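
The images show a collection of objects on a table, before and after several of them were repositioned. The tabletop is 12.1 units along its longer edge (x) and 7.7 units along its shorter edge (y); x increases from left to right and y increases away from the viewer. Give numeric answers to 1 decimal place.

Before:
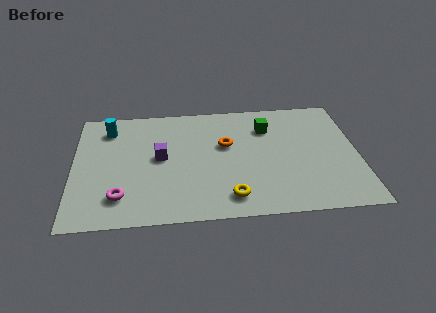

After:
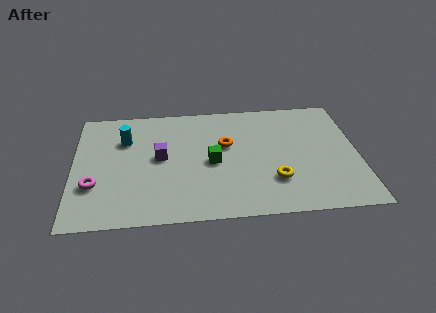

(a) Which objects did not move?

the purple cube and the orange torus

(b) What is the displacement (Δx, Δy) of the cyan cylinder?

(0.7, -0.8)

The cyan cylinder was at about (1.5, 6.2) and moved to about (2.2, 5.4).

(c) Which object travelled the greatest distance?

the green cube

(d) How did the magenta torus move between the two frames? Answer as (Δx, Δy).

(-1.1, 0.8)

The magenta torus started near (2.0, 1.7) and ended near (0.9, 2.5).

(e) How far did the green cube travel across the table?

3.2

From (8.3, 5.7) to (5.9, 3.6), the green cube covered √(2.4² + 2.1²) ≈ 3.2 units.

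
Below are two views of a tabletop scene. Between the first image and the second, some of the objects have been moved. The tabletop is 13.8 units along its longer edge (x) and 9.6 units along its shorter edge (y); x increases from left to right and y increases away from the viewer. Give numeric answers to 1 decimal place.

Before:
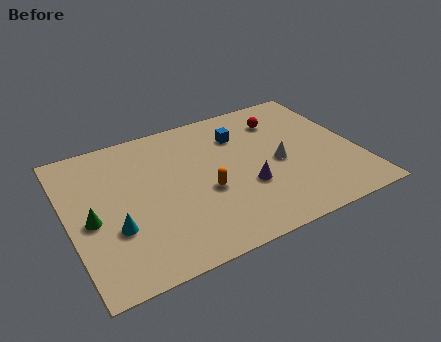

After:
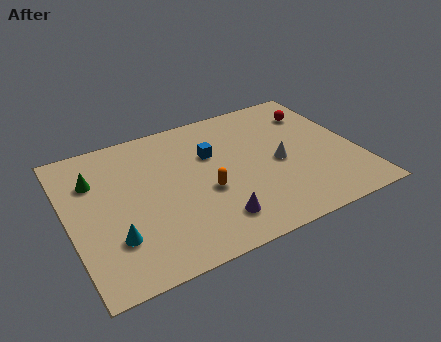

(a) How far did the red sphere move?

1.7

The red sphere was near (10.6, 7.4) before and (12.3, 7.3) after, so it travelled √(1.7² + 0.1²) ≈ 1.7 units.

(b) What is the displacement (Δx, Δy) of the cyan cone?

(-0.1, -0.6)

The cyan cone started near (2.0, 3.3) and ended near (1.9, 2.7).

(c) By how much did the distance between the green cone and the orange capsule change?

+0.4

The distance was about 5.4 in the first image and 5.8 in the second, so they moved 0.4 units further apart.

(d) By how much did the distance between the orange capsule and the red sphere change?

+1.3

They were about 5.5 units apart before and 6.8 after — 1.3 units further apart.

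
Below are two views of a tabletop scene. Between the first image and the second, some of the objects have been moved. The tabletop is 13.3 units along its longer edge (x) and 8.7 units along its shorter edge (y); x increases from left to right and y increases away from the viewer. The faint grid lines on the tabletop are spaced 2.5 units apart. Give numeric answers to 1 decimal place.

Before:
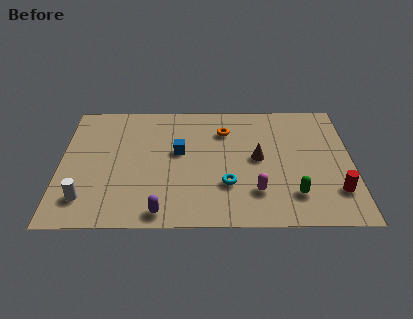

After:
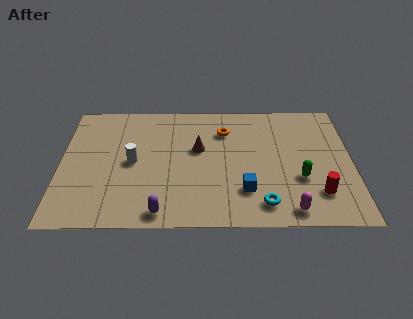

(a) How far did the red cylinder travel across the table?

0.8

The red cylinder was near (12.5, 2.2) before and (11.7, 2.1) after, so it travelled √(0.8² + 0.1²) ≈ 0.8 units.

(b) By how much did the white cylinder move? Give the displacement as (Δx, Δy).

(2.1, 2.5)

From the two frames, the white cylinder sits at roughly (1.2, 1.8) before and (3.3, 4.3) after.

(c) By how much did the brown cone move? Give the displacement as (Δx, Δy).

(-2.7, 0.7)

The brown cone was at about (9.0, 4.5) and moved to about (6.3, 5.2).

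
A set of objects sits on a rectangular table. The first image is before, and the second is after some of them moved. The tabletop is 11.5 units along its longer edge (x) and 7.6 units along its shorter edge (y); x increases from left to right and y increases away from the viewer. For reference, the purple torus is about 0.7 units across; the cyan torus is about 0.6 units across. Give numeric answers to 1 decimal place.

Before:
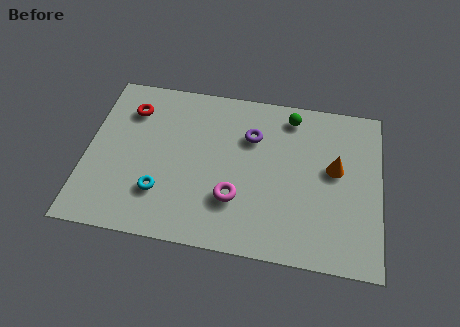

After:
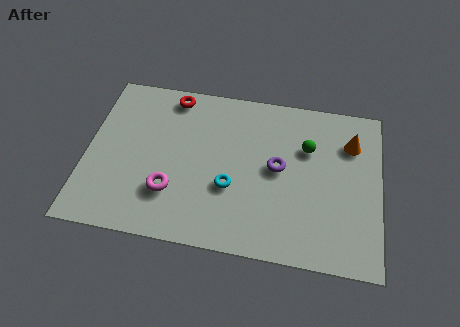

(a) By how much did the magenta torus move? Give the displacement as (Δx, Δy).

(-2.5, -0.1)

The magenta torus was at about (5.9, 2.3) and moved to about (3.4, 2.2).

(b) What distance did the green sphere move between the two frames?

1.6

From (7.9, 6.5) to (8.6, 5.1), the green sphere covered √(0.7² + 1.4²) ≈ 1.6 units.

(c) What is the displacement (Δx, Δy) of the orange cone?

(0.6, 1.3)

The orange cone started near (9.7, 4.3) and ended near (10.3, 5.6).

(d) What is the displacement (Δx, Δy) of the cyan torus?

(2.7, 0.7)

The cyan torus started near (3.0, 2.1) and ended near (5.7, 2.8).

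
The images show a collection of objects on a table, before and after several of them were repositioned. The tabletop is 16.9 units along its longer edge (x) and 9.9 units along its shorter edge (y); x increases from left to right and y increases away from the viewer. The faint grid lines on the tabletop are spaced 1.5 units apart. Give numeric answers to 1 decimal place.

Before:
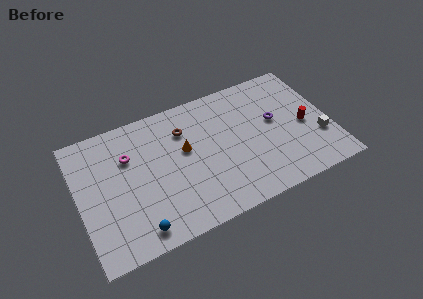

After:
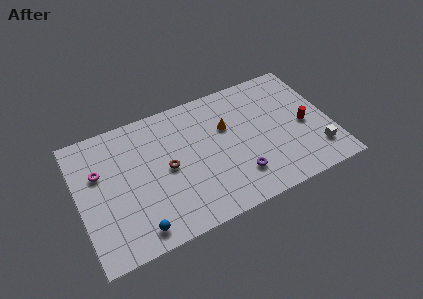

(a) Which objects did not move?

the red cylinder and the blue sphere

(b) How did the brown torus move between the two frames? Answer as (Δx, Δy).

(-1.4, -2.4)

The brown torus started near (7.3, 7.3) and ended near (5.9, 4.9).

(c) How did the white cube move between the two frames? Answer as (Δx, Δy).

(-0.3, -1.0)

From the two frames, the white cube sits at roughly (16.0, 3.2) before and (15.7, 2.2) after.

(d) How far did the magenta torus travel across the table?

2.0

From (3.5, 6.8) to (1.5, 6.4), the magenta torus covered √(2.0² + 0.4²) ≈ 2.0 units.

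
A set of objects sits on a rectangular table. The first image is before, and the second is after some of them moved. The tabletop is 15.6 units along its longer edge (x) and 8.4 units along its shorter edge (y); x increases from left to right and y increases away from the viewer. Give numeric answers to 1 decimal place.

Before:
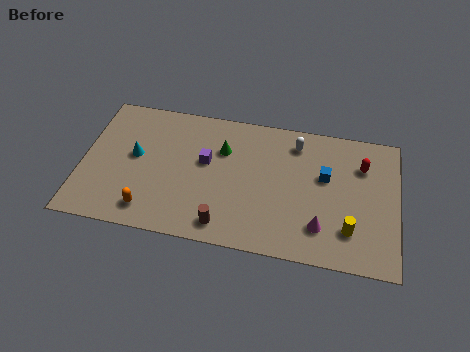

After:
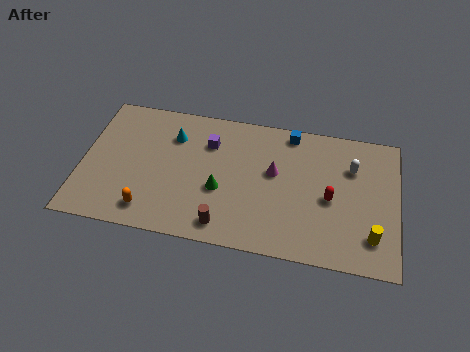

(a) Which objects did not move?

the orange capsule and the brown cylinder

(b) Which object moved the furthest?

the magenta cone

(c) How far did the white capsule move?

3.0

The white capsule was near (10.5, 6.9) before and (13.3, 5.9) after, so it travelled √(2.8² + 1.0²) ≈ 3.0 units.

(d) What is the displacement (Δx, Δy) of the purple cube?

(0.1, 1.2)

The purple cube was at about (6.1, 4.9) and moved to about (6.2, 6.1).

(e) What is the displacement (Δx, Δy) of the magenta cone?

(-2.4, 2.9)

From the two frames, the magenta cone sits at roughly (11.9, 2.0) before and (9.5, 4.9) after.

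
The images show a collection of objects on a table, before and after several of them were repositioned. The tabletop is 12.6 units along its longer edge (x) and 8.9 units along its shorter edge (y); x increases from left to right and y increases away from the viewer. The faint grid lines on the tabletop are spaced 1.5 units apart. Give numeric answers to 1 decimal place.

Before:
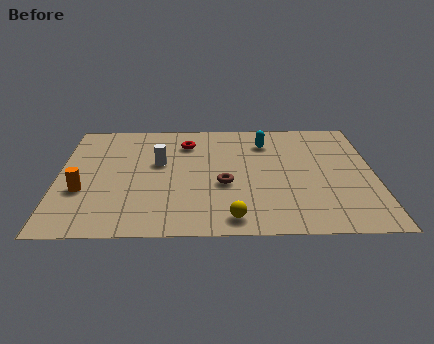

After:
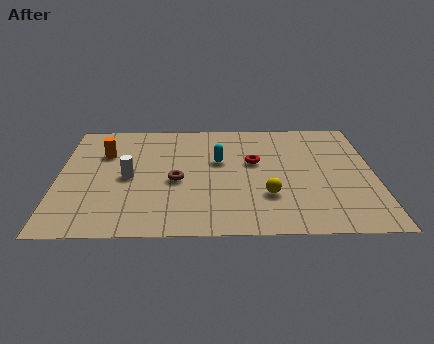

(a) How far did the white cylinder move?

1.6

The white cylinder was near (4.0, 5.3) before and (2.8, 4.2) after, so it travelled √(1.2² + 1.1²) ≈ 1.6 units.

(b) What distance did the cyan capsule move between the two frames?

2.4

The cyan capsule was near (8.3, 6.9) before and (6.4, 5.4) after, so it travelled √(1.9² + 1.5²) ≈ 2.4 units.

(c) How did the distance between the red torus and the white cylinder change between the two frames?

+3.2

Before: roughly 1.9 units apart; after: 5.1. That's 3.2 units further apart.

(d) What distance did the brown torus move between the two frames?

1.9

From (6.6, 3.6) to (4.7, 3.9), the brown torus covered √(1.9² + 0.3²) ≈ 1.9 units.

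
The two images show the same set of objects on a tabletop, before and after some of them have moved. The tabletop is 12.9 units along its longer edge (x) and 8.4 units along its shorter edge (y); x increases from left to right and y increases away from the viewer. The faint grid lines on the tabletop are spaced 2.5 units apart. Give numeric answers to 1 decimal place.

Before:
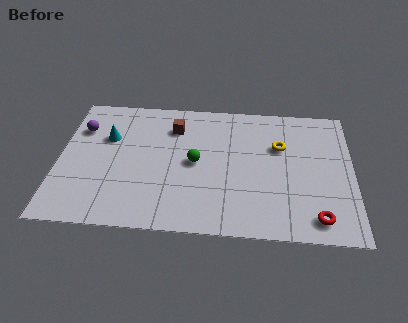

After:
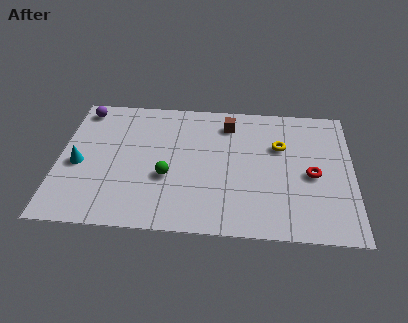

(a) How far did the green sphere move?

1.6

The green sphere moved from about (6.0, 4.2) to (4.8, 3.2), a distance of √(1.2² + 1.0²) ≈ 1.6.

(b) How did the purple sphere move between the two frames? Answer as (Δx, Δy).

(0.0, 1.3)

From the two frames, the purple sphere sits at roughly (0.9, 6.0) before and (0.9, 7.3) after.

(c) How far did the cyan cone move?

2.2

The cyan cone was near (2.1, 5.5) before and (0.9, 3.7) after, so it travelled √(1.2² + 1.8²) ≈ 2.2 units.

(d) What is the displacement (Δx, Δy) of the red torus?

(-0.2, 2.6)

The red torus started near (11.3, 1.2) and ended near (11.1, 3.8).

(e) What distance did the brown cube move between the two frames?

2.4

The brown cube was near (5.0, 6.4) before and (7.4, 6.8) after, so it travelled √(2.4² + 0.4²) ≈ 2.4 units.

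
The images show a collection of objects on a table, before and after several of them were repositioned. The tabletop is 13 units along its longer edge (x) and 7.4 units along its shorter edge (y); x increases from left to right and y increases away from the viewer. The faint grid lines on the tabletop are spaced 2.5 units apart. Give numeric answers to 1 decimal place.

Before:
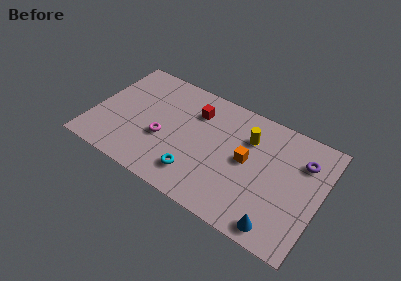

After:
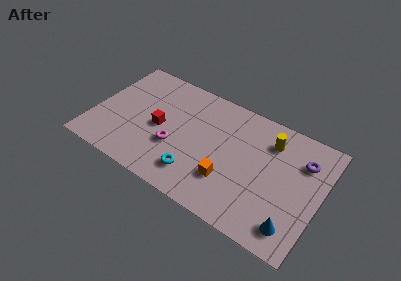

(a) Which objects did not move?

the purple torus and the cyan torus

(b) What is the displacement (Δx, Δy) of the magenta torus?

(0.7, -0.2)

The magenta torus was at about (4.1, 2.9) and moved to about (4.8, 2.7).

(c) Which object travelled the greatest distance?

the red cube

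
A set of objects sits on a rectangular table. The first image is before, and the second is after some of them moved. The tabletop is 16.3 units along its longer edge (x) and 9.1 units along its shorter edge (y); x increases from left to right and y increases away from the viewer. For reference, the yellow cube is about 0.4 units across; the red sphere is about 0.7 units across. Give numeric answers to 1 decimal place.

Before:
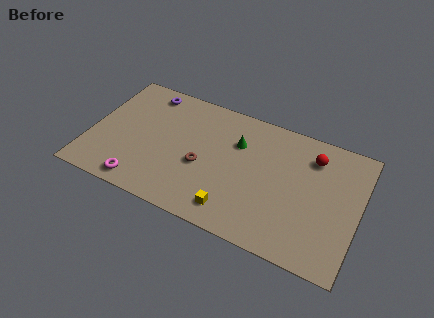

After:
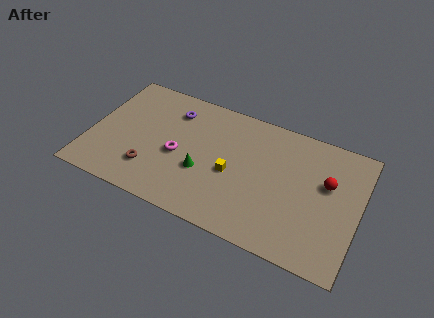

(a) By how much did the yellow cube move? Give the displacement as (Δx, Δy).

(-0.4, 2.5)

The yellow cube started near (9.1, 1.5) and ended near (8.7, 4.0).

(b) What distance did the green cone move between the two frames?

3.4

The green cone moved from about (8.8, 6.3) to (7.0, 3.4), a distance of √(1.8² + 2.9²) ≈ 3.4.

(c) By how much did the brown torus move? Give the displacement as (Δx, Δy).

(-3.0, -1.5)

From the two frames, the brown torus sits at roughly (6.9, 3.8) before and (3.9, 2.3) after.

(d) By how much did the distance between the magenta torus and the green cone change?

-5.7

Before: roughly 7.4 units apart; after: 1.7. That's 5.7 units closer together.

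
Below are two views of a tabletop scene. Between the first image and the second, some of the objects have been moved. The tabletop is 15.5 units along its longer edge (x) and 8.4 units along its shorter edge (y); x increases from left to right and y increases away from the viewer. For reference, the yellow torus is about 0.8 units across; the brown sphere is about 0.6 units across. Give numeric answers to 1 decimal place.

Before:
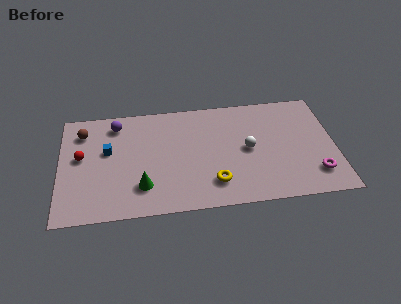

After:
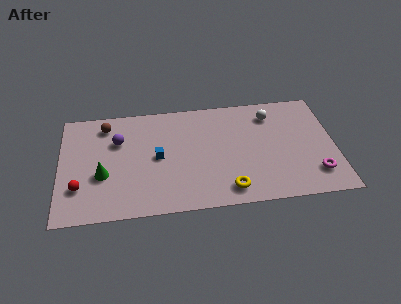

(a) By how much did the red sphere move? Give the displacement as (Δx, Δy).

(-0.1, -2.3)

From the two frames, the red sphere sits at roughly (1.2, 4.7) before and (1.1, 2.4) after.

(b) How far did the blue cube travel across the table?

2.9

The blue cube moved from about (2.7, 5.0) to (5.5, 4.2), a distance of √(2.8² + 0.8²) ≈ 2.9.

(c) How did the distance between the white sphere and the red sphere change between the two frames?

+2.3

Before: roughly 9.4 units apart; after: 11.7. That's 2.3 units further apart.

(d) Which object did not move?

the magenta torus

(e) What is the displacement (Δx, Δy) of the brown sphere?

(1.3, 0.4)

The brown sphere was at about (1.3, 6.6) and moved to about (2.6, 7.0).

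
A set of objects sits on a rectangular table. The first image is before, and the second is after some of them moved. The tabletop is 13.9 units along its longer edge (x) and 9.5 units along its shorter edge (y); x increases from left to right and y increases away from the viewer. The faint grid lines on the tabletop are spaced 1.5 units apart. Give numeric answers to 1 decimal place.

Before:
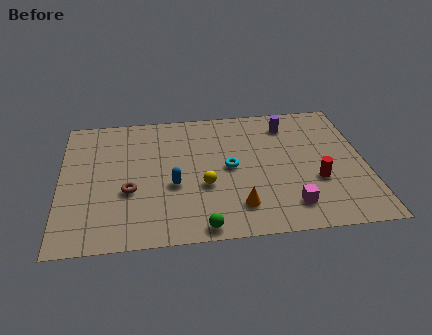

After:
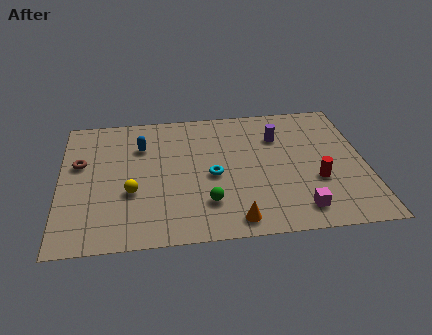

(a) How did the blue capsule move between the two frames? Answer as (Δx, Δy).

(-1.4, 3.0)

The blue capsule was at about (5.1, 3.8) and moved to about (3.7, 6.8).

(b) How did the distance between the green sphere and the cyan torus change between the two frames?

-2.3

The distance was about 4.2 in the first image and 1.9 in the second, so they moved 2.3 units closer together.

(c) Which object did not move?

the red cylinder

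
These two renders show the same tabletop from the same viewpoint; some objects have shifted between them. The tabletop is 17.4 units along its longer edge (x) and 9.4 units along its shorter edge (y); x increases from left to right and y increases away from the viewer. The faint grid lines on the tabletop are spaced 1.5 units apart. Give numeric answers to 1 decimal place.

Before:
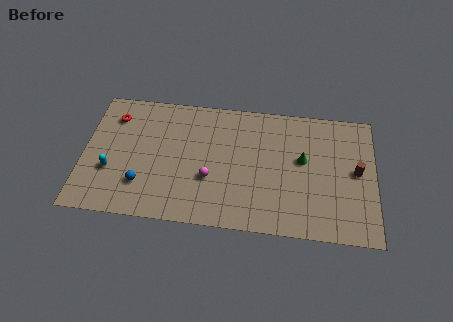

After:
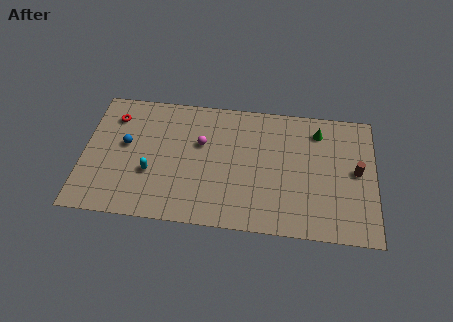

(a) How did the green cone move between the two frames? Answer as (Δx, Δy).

(0.9, 2.2)

The green cone started near (13.1, 5.4) and ended near (14.0, 7.6).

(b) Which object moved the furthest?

the blue sphere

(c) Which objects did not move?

the red torus and the brown cylinder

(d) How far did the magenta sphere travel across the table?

2.6

The magenta sphere was near (7.6, 3.4) before and (7.0, 5.9) after, so it travelled √(0.6² + 2.5²) ≈ 2.6 units.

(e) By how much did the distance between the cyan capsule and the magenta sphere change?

-2.1

Before: roughly 5.9 units apart; after: 3.8. That's 2.1 units closer together.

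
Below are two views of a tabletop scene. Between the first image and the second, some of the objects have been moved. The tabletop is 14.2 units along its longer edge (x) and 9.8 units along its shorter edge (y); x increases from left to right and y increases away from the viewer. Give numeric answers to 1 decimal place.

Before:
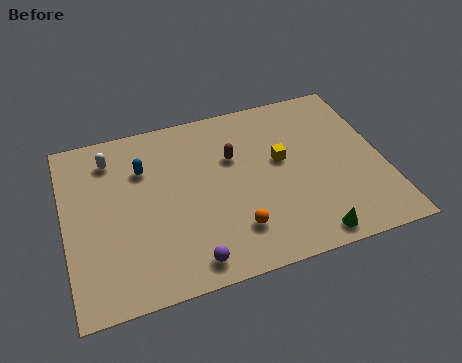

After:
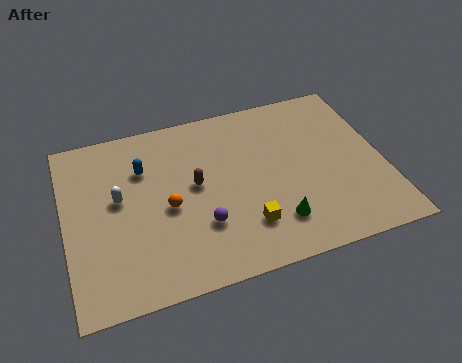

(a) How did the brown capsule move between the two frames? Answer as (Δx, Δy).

(-1.8, -1.1)

The brown capsule started near (7.6, 6.4) and ended near (5.8, 5.3).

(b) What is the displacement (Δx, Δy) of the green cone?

(-1.4, 1.2)

The green cone was at about (10.5, 1.0) and moved to about (9.1, 2.2).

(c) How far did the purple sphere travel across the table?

1.9

From (5.2, 1.2) to (5.9, 3.0), the purple sphere covered √(0.7² + 1.8²) ≈ 1.9 units.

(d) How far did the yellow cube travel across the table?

3.7

From (9.7, 5.6) to (7.8, 2.4), the yellow cube covered √(1.9² + 3.2²) ≈ 3.7 units.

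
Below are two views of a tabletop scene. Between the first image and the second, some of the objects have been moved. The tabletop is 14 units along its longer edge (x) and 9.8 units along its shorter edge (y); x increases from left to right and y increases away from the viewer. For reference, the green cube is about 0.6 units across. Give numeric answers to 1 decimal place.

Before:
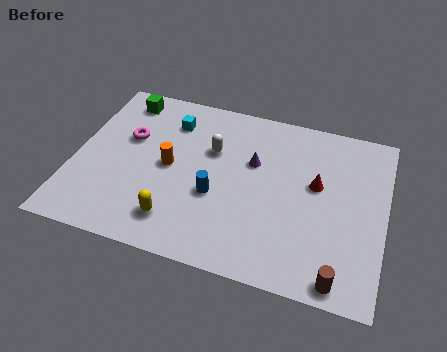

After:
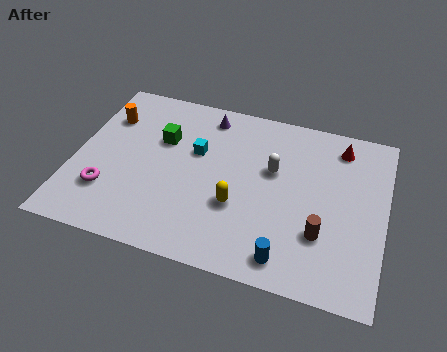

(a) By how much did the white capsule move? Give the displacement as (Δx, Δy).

(2.8, -0.4)

The white capsule was at about (6.1, 6.4) and moved to about (8.9, 6.0).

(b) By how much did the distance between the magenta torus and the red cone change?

+2.9

Before: roughly 8.6 units apart; after: 11.5. That's 2.9 units further apart.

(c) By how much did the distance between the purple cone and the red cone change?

+3.2

Before: roughly 2.9 units apart; after: 6.1. That's 3.2 units further apart.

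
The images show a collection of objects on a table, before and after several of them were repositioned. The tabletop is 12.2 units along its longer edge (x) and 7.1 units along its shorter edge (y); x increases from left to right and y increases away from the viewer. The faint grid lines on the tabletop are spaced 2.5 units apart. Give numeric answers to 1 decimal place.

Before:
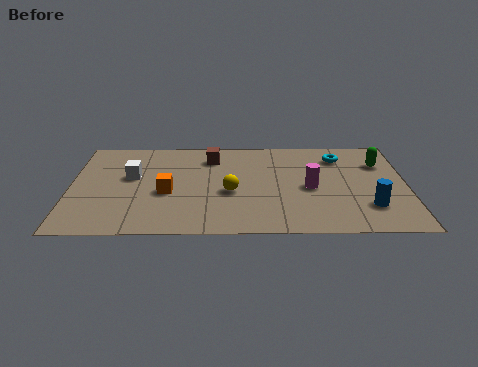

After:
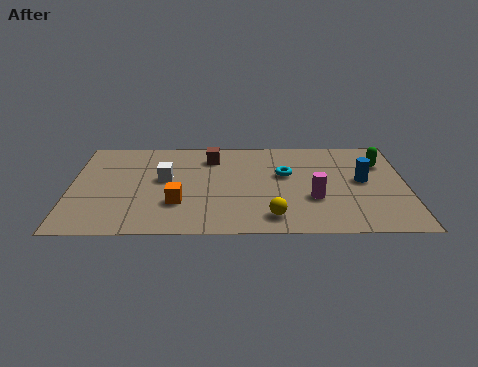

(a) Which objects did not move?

the brown cube and the green capsule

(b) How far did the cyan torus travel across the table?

2.4

From (9.8, 5.6) to (7.8, 4.3), the cyan torus covered √(2.0² + 1.3²) ≈ 2.4 units.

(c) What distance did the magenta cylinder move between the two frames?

0.8

The magenta cylinder moved from about (8.7, 3.3) to (8.8, 2.5), a distance of √(0.1² + 0.8²) ≈ 0.8.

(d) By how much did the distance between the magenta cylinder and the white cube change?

-1.0

The distance was about 6.6 in the first image and 5.6 in the second, so they moved 1.0 units closer together.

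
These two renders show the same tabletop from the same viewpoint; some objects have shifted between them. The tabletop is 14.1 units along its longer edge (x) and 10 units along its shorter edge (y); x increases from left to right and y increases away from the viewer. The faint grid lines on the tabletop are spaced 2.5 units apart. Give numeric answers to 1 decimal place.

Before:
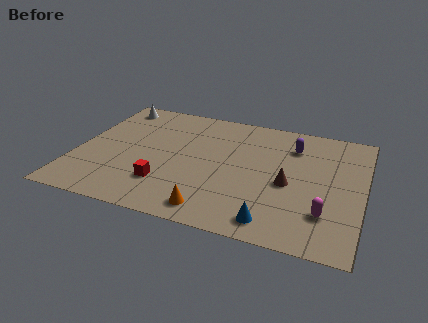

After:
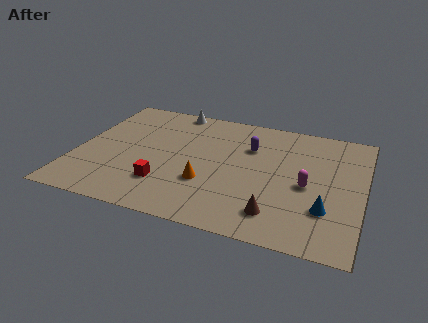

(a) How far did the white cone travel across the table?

3.0

The white cone was near (1.3, 8.7) before and (4.3, 9.2) after, so it travelled √(3.0² + 0.5²) ≈ 3.0 units.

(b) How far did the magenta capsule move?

2.1

The magenta capsule was near (12.4, 2.6) before and (11.4, 4.5) after, so it travelled √(1.0² + 1.9²) ≈ 2.1 units.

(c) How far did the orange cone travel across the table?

2.1

The orange cone was near (7.1, 1.3) before and (6.6, 3.3) after, so it travelled √(0.5² + 2.0²) ≈ 2.1 units.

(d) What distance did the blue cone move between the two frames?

2.9

The blue cone was near (10.0, 1.3) before and (12.4, 2.9) after, so it travelled √(2.4² + 1.6²) ≈ 2.9 units.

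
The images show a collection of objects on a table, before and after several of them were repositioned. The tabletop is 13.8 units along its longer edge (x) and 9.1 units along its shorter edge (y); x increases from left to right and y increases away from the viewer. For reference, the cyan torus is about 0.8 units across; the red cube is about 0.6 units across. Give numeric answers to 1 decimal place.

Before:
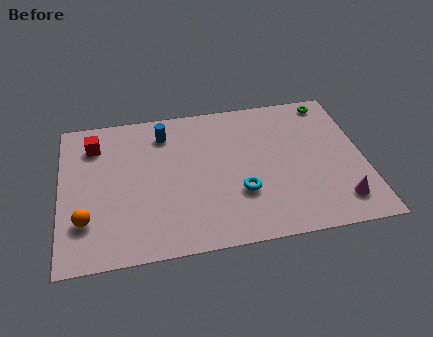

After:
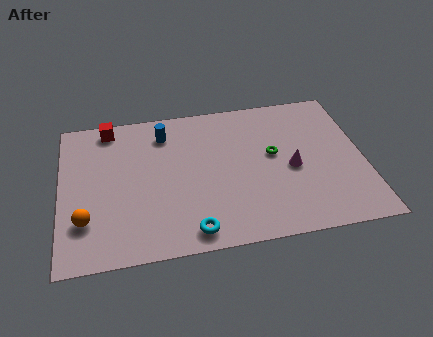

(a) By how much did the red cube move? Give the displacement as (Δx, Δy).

(0.7, 1.0)

The red cube was at about (1.6, 7.1) and moved to about (2.3, 8.1).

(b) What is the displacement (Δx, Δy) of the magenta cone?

(-2.0, 2.4)

The magenta cone started near (12.5, 1.7) and ended near (10.5, 4.1).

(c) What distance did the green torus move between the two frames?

4.1

The green torus moved from about (12.5, 8.1) to (9.7, 5.1), a distance of √(2.8² + 3.0²) ≈ 4.1.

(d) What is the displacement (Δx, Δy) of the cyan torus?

(-2.3, -1.9)

From the two frames, the cyan torus sits at roughly (8.1, 3.0) before and (5.8, 1.1) after.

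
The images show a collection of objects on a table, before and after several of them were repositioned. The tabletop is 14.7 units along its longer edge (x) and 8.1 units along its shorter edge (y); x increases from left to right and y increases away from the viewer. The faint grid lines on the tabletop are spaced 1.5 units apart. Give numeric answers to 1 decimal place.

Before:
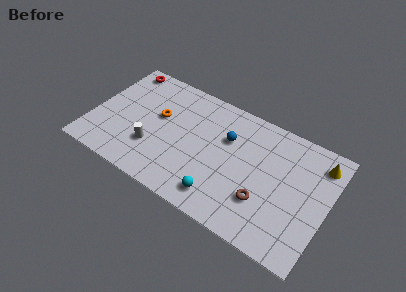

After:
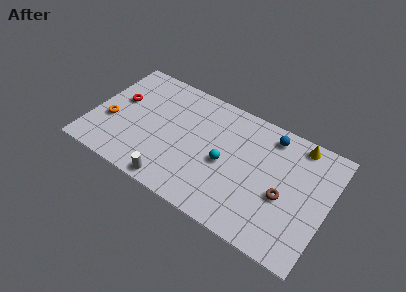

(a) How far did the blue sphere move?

2.9

From (8.3, 5.4) to (10.8, 6.9), the blue sphere covered √(2.5² + 1.5²) ≈ 2.9 units.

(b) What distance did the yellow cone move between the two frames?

1.5

The yellow cone moved from about (13.9, 6.6) to (12.5, 7.2), a distance of √(1.4² + 0.6²) ≈ 1.5.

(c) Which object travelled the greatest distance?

the orange torus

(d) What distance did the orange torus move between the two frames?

3.3

The orange torus moved from about (4.0, 4.8) to (1.2, 3.1), a distance of √(2.8² + 1.7²) ≈ 3.3.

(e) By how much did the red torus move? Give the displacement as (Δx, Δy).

(0.3, -2.4)

From the two frames, the red torus sits at roughly (1.2, 7.2) before and (1.5, 4.8) after.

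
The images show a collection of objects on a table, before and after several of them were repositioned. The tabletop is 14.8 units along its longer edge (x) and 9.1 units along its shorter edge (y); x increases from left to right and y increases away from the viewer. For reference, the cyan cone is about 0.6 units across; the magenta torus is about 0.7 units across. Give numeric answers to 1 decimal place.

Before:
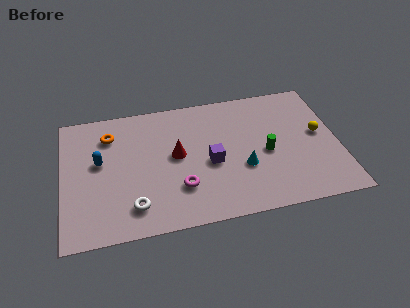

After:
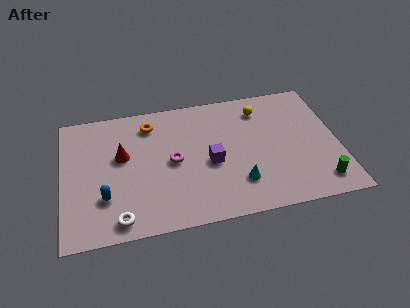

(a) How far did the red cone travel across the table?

2.9

The red cone moved from about (6.1, 4.9) to (3.2, 5.4), a distance of √(2.9² + 0.5²) ≈ 2.9.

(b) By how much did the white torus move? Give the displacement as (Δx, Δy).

(-0.8, -0.7)

The white torus was at about (3.7, 1.8) and moved to about (2.9, 1.1).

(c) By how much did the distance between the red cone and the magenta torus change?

+0.5

The distance was about 2.3 in the first image and 2.8 in the second, so they moved 0.5 units further apart.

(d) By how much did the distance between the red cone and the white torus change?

+0.4

They were about 3.9 units apart before and 4.3 after — 0.4 units further apart.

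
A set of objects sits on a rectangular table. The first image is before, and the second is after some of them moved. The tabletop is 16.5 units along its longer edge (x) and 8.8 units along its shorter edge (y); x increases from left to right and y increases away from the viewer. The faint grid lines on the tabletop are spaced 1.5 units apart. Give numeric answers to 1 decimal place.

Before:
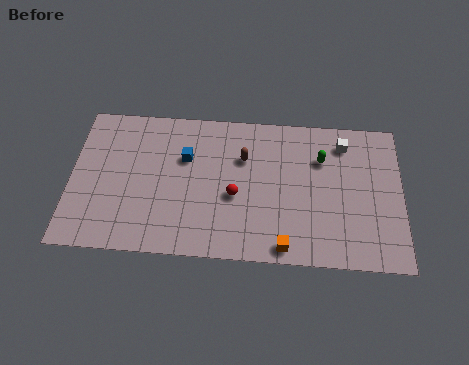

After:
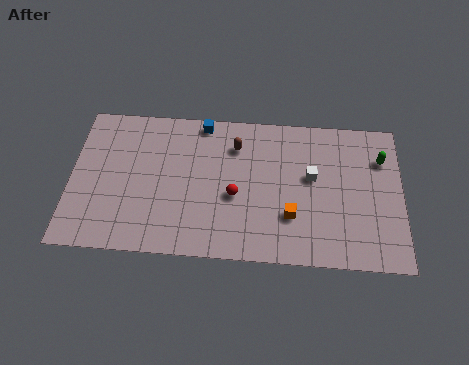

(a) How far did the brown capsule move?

0.8

The brown capsule was near (8.6, 6.0) before and (8.2, 6.7) after, so it travelled √(0.4² + 0.7²) ≈ 0.8 units.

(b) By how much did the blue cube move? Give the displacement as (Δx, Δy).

(0.8, 2.2)

The blue cube started near (5.7, 5.8) and ended near (6.5, 8.0).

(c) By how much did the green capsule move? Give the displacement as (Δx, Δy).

(3.0, 0.2)

The green capsule started near (12.5, 6.2) and ended near (15.5, 6.4).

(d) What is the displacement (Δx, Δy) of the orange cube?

(0.3, 1.8)

The orange cube was at about (10.7, 0.9) and moved to about (11.0, 2.7).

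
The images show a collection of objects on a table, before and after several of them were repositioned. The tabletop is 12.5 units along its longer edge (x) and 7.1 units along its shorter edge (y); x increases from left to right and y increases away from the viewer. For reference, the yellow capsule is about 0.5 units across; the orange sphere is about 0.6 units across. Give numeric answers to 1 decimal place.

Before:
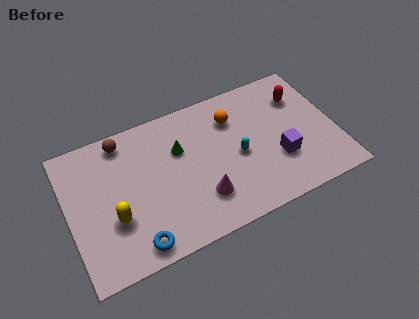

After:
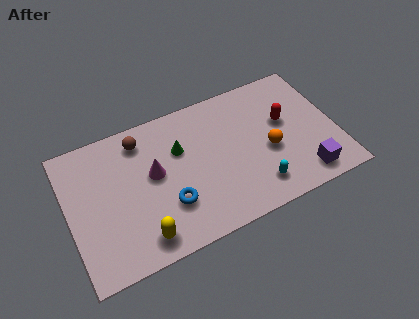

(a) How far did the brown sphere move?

0.9

The brown sphere was near (2.8, 6.2) before and (3.6, 5.9) after, so it travelled √(0.8² + 0.3²) ≈ 0.9 units.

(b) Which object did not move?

the green cone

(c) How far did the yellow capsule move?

1.8

The yellow capsule was near (2.0, 2.5) before and (3.1, 1.1) after, so it travelled √(1.1² + 1.4²) ≈ 1.8 units.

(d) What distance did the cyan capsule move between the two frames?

2.0

From (7.9, 3.3) to (8.5, 1.4), the cyan capsule covered √(0.6² + 1.9²) ≈ 2.0 units.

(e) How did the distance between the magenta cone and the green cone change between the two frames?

-1.4

The distance was about 2.9 in the first image and 1.5 in the second, so they moved 1.4 units closer together.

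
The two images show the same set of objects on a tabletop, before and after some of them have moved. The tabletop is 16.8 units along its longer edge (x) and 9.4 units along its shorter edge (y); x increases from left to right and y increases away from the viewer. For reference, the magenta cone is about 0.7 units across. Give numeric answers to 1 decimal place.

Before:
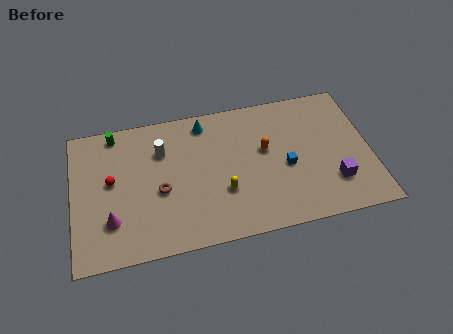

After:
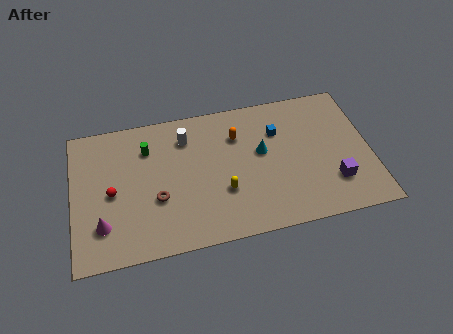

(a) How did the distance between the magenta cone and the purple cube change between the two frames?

+0.5

The distance was about 12.5 in the first image and 13.0 in the second, so they moved 0.5 units further apart.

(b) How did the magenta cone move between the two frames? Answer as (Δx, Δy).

(-0.5, -0.2)

From the two frames, the magenta cone sits at roughly (2.1, 2.6) before and (1.6, 2.4) after.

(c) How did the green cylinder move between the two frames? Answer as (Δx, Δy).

(1.8, -1.4)

From the two frames, the green cylinder sits at roughly (2.5, 8.4) before and (4.3, 7.0) after.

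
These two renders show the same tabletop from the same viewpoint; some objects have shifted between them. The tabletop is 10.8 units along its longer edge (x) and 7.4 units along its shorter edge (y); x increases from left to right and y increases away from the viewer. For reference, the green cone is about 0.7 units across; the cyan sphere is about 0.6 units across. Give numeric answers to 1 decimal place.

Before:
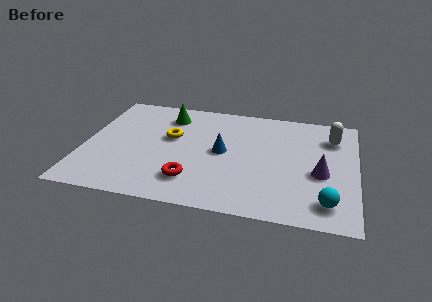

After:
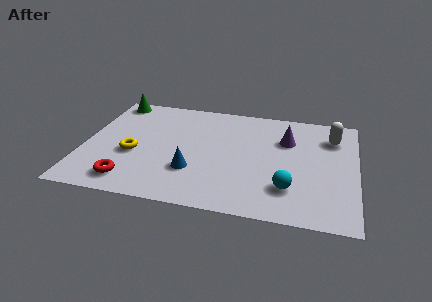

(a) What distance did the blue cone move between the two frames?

1.9

The blue cone was near (5.5, 3.8) before and (4.4, 2.3) after, so it travelled √(1.1² + 1.5²) ≈ 1.9 units.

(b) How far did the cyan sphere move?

1.6

The cyan sphere was near (9.7, 1.3) before and (8.2, 1.9) after, so it travelled √(1.5² + 0.6²) ≈ 1.6 units.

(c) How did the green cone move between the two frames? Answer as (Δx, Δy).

(-2.3, 0.7)

The green cone was at about (3.2, 5.9) and moved to about (0.9, 6.6).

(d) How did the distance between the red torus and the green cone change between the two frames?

+1.1

Before: roughly 4.4 units apart; after: 5.5. That's 1.1 units further apart.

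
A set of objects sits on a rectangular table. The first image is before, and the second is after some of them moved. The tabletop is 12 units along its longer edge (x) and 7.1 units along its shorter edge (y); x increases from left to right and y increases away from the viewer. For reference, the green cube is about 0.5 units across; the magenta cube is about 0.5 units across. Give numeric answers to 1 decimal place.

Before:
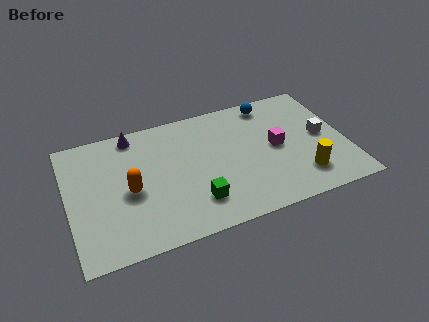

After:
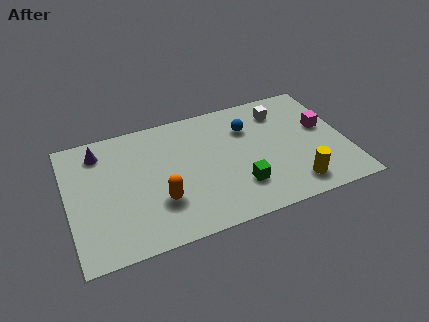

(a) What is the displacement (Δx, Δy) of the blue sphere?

(-1.1, -1.1)

The blue sphere was at about (9.0, 6.2) and moved to about (7.9, 5.1).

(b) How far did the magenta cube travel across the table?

2.2

The magenta cube moved from about (9.0, 3.6) to (11.1, 4.1), a distance of √(2.1² + 0.5²) ≈ 2.2.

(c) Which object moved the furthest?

the white cube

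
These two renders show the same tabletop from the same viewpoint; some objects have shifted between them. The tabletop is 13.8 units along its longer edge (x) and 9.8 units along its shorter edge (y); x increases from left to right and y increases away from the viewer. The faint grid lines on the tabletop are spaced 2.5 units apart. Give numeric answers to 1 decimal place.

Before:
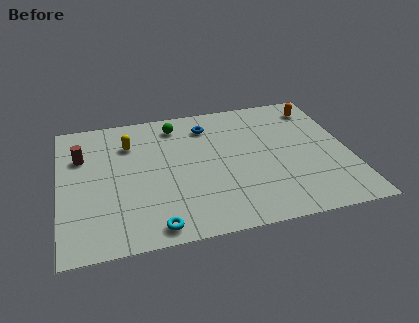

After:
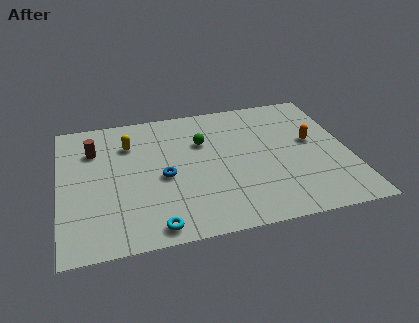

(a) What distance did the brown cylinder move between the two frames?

0.7

The brown cylinder moved from about (1.1, 6.7) to (1.7, 7.1), a distance of √(0.6² + 0.4²) ≈ 0.7.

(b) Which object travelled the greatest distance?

the blue torus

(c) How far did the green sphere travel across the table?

2.0

The green sphere was near (5.7, 8.2) before and (6.9, 6.6) after, so it travelled √(1.2² + 1.6²) ≈ 2.0 units.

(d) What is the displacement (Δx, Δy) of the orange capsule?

(-0.5, -2.6)

The orange capsule was at about (12.6, 8.1) and moved to about (12.1, 5.5).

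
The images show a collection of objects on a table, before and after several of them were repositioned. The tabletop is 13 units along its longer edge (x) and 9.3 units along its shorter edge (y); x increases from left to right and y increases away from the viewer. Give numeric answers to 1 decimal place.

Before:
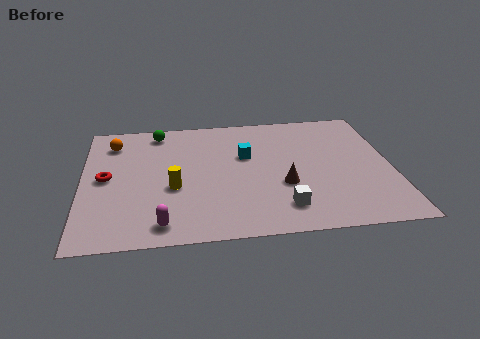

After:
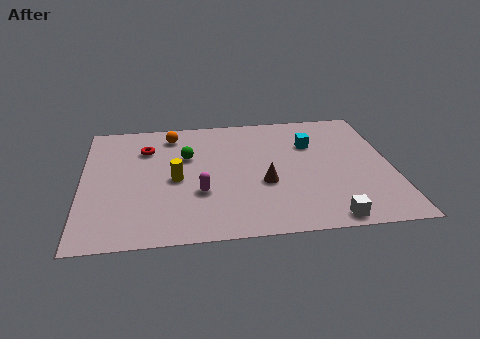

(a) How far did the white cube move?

2.1

The white cube moved from about (8.3, 1.8) to (10.1, 0.8), a distance of √(1.8² + 1.0²) ≈ 2.1.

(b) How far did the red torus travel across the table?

2.7

The red torus was near (1.0, 4.7) before and (2.7, 6.8) after, so it travelled √(1.7² + 2.1²) ≈ 2.7 units.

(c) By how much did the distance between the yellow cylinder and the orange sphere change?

-1.0

They were about 4.5 units apart before and 3.5 after — 1.0 units closer together.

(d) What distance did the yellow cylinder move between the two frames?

0.6

From (3.8, 3.7) to (3.9, 4.3), the yellow cylinder covered √(0.1² + 0.6²) ≈ 0.6 units.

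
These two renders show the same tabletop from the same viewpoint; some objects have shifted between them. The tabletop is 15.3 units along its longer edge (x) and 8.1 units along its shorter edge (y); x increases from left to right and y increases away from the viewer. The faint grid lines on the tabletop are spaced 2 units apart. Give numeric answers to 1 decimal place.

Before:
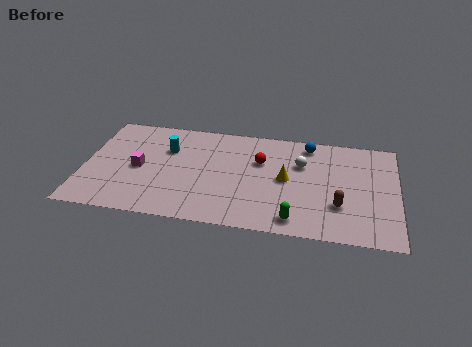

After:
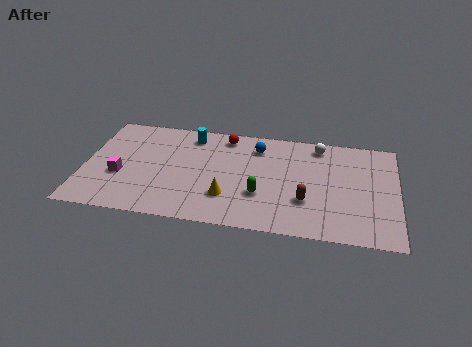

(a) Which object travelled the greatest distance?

the yellow cone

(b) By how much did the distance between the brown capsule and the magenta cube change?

-0.8

They were about 9.9 units apart before and 9.1 after — 0.8 units closer together.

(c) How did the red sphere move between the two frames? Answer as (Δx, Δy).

(-1.8, 1.7)

The red sphere was at about (8.6, 5.3) and moved to about (6.8, 7.0).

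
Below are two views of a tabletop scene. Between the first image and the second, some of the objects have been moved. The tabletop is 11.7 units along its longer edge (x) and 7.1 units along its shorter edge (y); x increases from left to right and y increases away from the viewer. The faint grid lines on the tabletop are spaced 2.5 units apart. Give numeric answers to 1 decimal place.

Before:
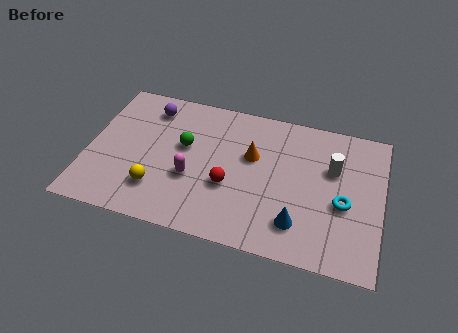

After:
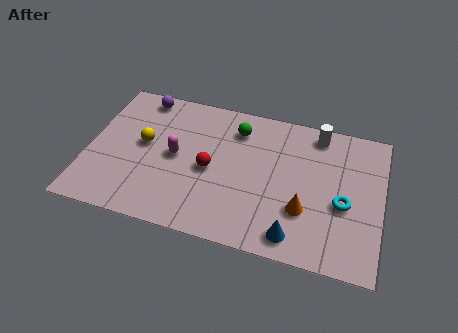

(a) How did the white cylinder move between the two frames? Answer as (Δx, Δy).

(-0.7, 1.6)

From the two frames, the white cylinder sits at roughly (9.7, 4.6) before and (9.0, 6.2) after.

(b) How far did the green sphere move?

2.4

The green sphere moved from about (3.8, 4.2) to (5.8, 5.6), a distance of √(2.0² + 1.4²) ≈ 2.4.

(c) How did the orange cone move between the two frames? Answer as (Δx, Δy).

(2.2, -2.1)

The orange cone was at about (6.5, 4.4) and moved to about (8.7, 2.3).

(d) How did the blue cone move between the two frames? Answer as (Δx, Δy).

(-0.1, -0.6)

The blue cone started near (8.5, 1.6) and ended near (8.4, 1.0).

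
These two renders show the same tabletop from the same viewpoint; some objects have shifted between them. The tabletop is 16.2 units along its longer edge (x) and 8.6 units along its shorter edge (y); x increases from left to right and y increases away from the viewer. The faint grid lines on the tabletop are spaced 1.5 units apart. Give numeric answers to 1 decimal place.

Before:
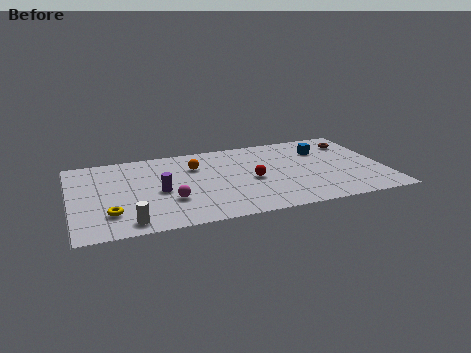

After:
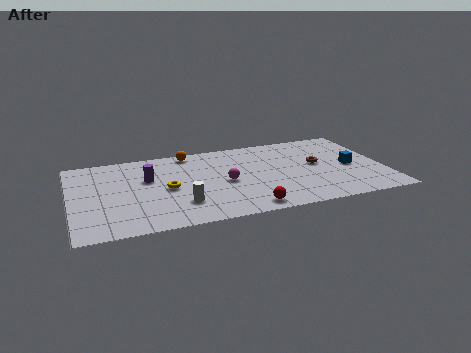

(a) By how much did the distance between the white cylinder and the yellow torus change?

+0.5

They were about 1.4 units apart before and 1.9 after — 0.5 units further apart.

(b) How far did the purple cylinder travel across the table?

1.6

The purple cylinder moved from about (4.5, 3.9) to (4.0, 5.4), a distance of √(0.5² + 1.5²) ≈ 1.6.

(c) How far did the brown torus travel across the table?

2.9

The brown torus moved from about (14.9, 6.7) to (12.8, 4.7), a distance of √(2.1² + 2.0²) ≈ 2.9.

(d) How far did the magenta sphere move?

3.1

The magenta sphere was near (5.0, 2.8) before and (7.9, 4.0) after, so it travelled √(2.9² + 1.2²) ≈ 3.1 units.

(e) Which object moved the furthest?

the yellow torus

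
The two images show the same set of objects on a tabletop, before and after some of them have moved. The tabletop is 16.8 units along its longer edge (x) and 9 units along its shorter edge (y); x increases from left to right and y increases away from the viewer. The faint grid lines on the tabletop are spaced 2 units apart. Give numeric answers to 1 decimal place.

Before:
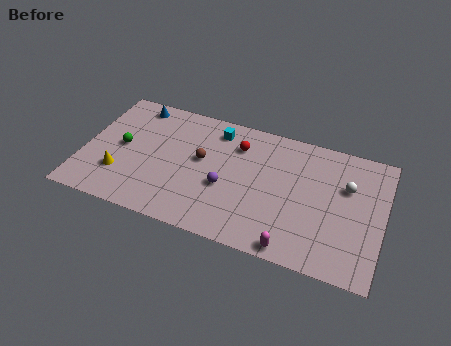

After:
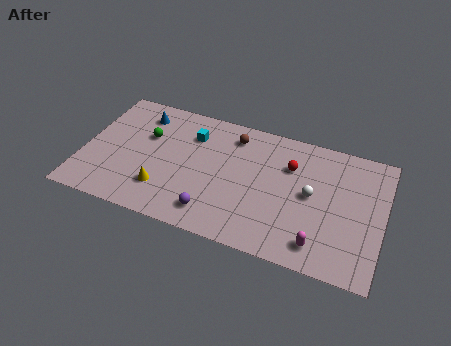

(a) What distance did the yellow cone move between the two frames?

2.5

From (2.2, 2.6) to (4.7, 2.3), the yellow cone covered √(2.5² + 0.3²) ≈ 2.5 units.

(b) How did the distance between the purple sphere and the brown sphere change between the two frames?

+3.7

Before: roughly 2.1 units apart; after: 5.8. That's 3.7 units further apart.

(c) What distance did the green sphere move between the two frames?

1.8

The green sphere moved from about (2.1, 4.6) to (3.4, 5.8), a distance of √(1.3² + 1.2²) ≈ 1.8.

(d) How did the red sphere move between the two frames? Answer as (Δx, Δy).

(3.0, -0.5)

The red sphere started near (8.5, 6.8) and ended near (11.5, 6.3).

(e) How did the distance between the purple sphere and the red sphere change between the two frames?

+2.9

The distance was about 3.2 in the first image and 6.1 in the second, so they moved 2.9 units further apart.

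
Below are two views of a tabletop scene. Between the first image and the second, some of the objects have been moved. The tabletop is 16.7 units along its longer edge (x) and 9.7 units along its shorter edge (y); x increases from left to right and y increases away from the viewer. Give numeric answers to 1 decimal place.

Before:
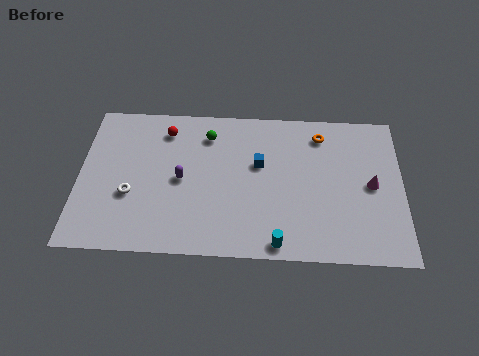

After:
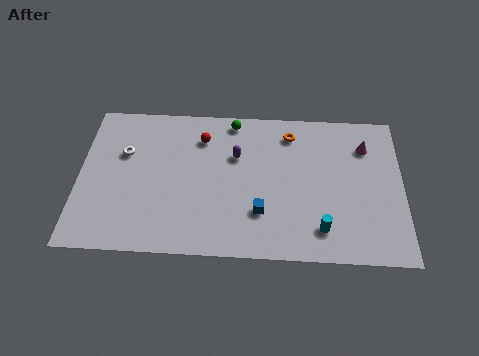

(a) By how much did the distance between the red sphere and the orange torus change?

-3.5

Before: roughly 8.1 units apart; after: 4.6. That's 3.5 units closer together.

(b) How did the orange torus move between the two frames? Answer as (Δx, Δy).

(-1.6, 0.0)

The orange torus started near (12.5, 8.0) and ended near (10.9, 8.0).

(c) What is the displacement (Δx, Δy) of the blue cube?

(0.1, -3.1)

The blue cube started near (9.3, 5.9) and ended near (9.4, 2.8).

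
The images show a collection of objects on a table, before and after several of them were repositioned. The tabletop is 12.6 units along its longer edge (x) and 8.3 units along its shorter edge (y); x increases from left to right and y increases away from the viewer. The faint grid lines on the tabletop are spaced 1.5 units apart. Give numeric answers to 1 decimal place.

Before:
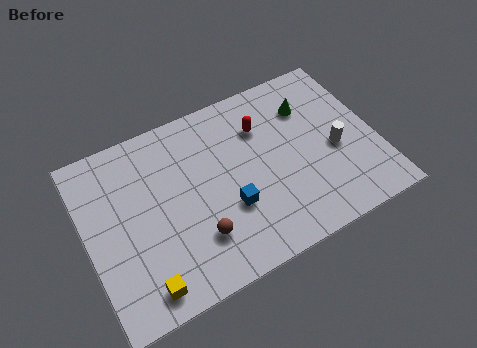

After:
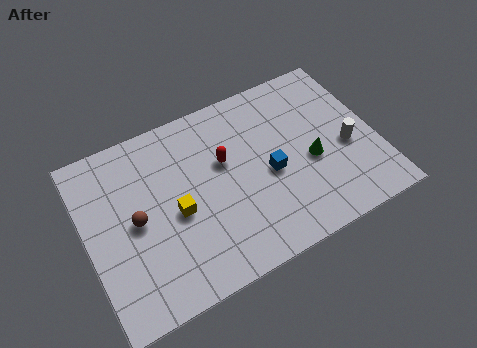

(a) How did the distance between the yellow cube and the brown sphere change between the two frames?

-1.0

The distance was about 2.7 in the first image and 1.7 in the second, so they moved 1.0 units closer together.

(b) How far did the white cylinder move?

0.5

From (10.8, 3.6) to (11.3, 3.5), the white cylinder covered √(0.5² + 0.1²) ≈ 0.5 units.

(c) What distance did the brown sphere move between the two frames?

3.1

The brown sphere moved from about (4.5, 2.2) to (2.1, 4.1), a distance of √(2.4² + 1.9²) ≈ 3.1.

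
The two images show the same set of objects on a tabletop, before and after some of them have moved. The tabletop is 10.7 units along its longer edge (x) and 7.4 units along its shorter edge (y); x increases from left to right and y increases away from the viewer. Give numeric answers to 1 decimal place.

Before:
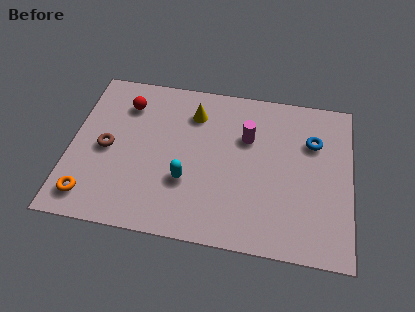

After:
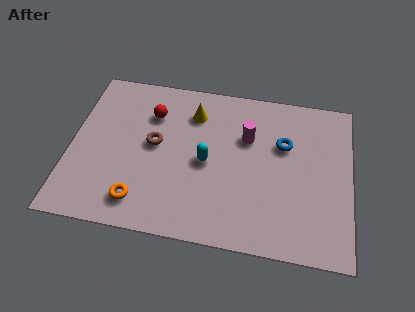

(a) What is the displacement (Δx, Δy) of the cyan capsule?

(0.7, 1.0)

The cyan capsule started near (4.5, 2.5) and ended near (5.2, 3.5).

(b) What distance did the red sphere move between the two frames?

1.0

The red sphere moved from about (2.0, 5.7) to (3.0, 5.4), a distance of √(1.0² + 0.3²) ≈ 1.0.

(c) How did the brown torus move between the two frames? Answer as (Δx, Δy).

(1.8, 0.5)

From the two frames, the brown torus sits at roughly (1.4, 3.5) before and (3.2, 4.0) after.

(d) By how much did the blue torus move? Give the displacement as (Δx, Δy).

(-1.1, -0.3)

The blue torus started near (9.2, 5.1) and ended near (8.1, 4.8).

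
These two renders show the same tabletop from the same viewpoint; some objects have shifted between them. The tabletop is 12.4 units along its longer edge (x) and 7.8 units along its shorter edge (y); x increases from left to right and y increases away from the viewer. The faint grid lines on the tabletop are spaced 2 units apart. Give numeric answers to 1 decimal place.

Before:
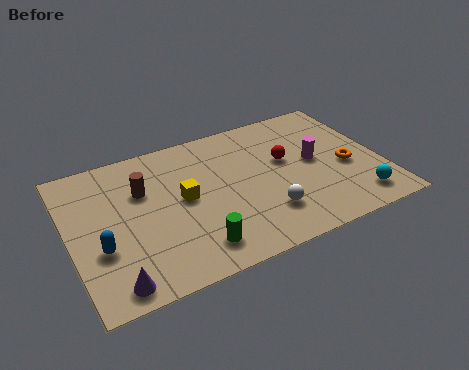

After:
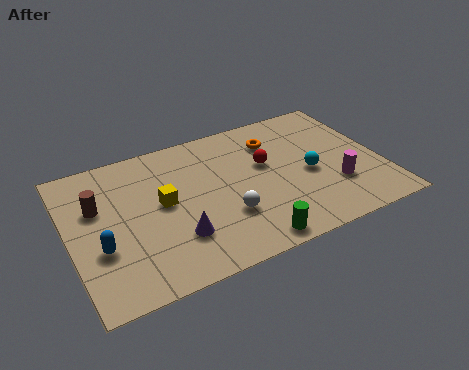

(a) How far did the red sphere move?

0.8

From (8.7, 4.6) to (7.9, 4.7), the red sphere covered √(0.8² + 0.1²) ≈ 0.8 units.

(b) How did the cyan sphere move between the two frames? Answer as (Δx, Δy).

(-1.6, 2.2)

The cyan sphere started near (11.1, 1.3) and ended near (9.5, 3.5).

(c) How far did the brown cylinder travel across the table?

1.8

The brown cylinder moved from about (3.0, 5.2) to (1.2, 5.0), a distance of √(1.8² + 0.2²) ≈ 1.8.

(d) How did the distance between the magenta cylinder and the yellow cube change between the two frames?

+1.6

The distance was about 5.3 in the first image and 6.9 in the second, so they moved 1.6 units further apart.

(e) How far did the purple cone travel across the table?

2.9

From (1.4, 0.9) to (4.0, 2.2), the purple cone covered √(2.6² + 1.3²) ≈ 2.9 units.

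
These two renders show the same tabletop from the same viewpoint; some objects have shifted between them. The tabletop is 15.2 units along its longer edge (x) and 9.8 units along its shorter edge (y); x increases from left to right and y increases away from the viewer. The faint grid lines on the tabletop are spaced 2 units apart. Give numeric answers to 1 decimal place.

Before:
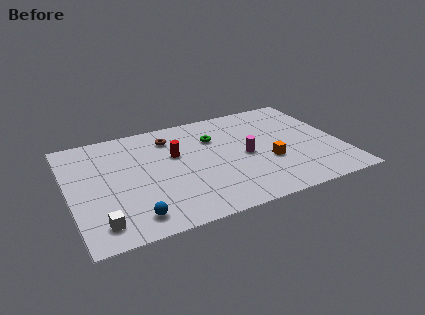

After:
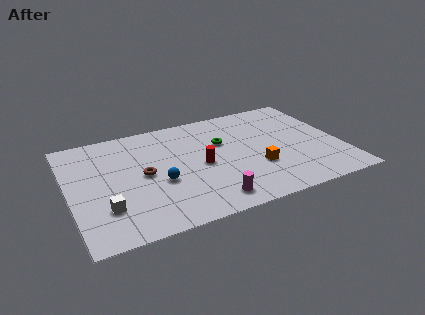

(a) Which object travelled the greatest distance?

the magenta cylinder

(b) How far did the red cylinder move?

2.0

The red cylinder moved from about (6.0, 6.1) to (7.3, 4.6), a distance of √(1.3² + 1.5²) ≈ 2.0.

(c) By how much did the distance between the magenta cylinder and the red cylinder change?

-0.9

They were about 4.1 units apart before and 3.2 after — 0.9 units closer together.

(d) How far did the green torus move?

0.7

From (8.3, 6.9) to (8.7, 6.3), the green torus covered √(0.4² + 0.6²) ≈ 0.7 units.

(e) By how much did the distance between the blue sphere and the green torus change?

-2.9

The distance was about 7.4 in the first image and 4.5 in the second, so they moved 2.9 units closer together.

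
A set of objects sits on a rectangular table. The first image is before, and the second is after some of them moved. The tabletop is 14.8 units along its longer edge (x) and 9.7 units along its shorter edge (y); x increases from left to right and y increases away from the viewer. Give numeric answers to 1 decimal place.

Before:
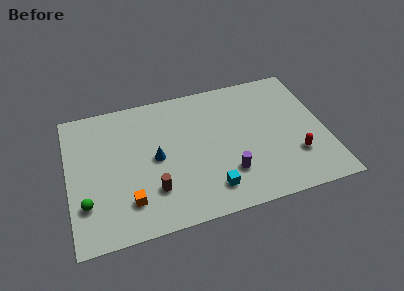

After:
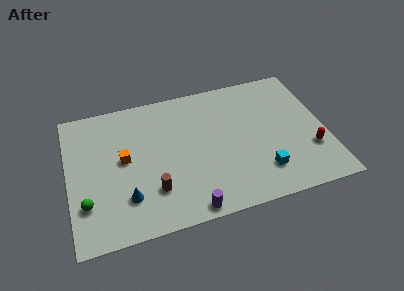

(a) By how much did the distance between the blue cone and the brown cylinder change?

-0.7

They were about 2.2 units apart before and 1.5 after — 0.7 units closer together.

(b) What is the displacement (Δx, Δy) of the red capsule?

(0.9, 0.2)

The red capsule started near (12.9, 2.8) and ended near (13.8, 3.0).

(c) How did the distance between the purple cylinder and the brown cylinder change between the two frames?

-1.7

They were about 4.3 units apart before and 2.6 after — 1.7 units closer together.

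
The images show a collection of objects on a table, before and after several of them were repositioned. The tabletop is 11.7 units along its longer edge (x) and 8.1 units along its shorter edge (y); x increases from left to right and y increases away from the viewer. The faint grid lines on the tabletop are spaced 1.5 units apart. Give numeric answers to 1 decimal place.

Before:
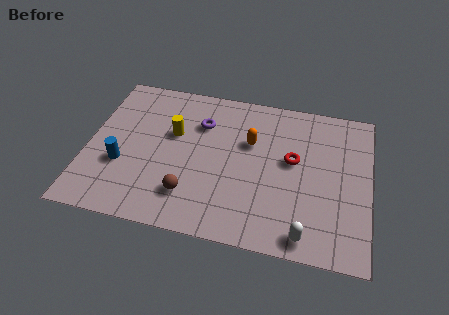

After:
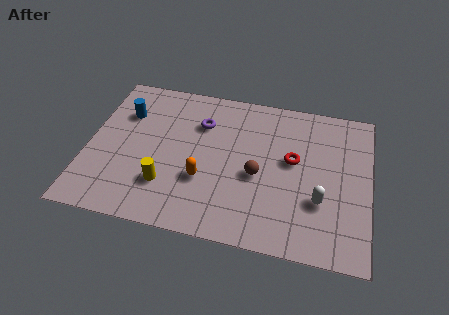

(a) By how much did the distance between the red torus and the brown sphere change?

-3.1

They were about 4.9 units apart before and 1.8 after — 3.1 units closer together.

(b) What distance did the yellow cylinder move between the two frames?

2.8

The yellow cylinder moved from about (3.5, 5.0) to (3.4, 2.2), a distance of √(0.1² + 2.8²) ≈ 2.8.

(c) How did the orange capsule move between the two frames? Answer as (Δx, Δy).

(-1.8, -2.4)

The orange capsule started near (6.7, 5.2) and ended near (4.9, 2.8).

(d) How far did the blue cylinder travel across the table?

2.8

The blue cylinder was near (1.5, 2.9) before and (1.4, 5.7) after, so it travelled √(0.1² + 2.8²) ≈ 2.8 units.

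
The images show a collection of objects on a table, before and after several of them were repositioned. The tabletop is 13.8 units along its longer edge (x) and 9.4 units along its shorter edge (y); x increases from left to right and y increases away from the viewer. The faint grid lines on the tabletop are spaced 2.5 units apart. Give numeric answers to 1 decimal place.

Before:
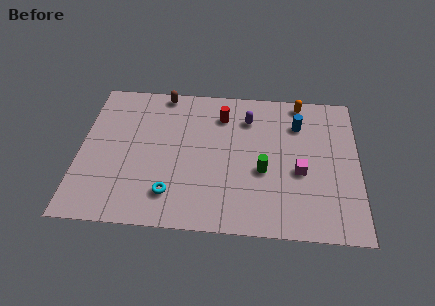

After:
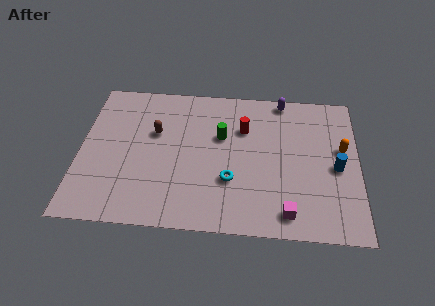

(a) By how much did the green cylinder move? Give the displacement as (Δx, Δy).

(-2.1, 2.1)

The green cylinder started near (9.1, 3.8) and ended near (7.0, 5.9).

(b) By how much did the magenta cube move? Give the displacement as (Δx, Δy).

(-0.6, -2.6)

The magenta cube was at about (10.9, 3.9) and moved to about (10.3, 1.3).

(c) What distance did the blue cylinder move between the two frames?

3.3

The blue cylinder was near (10.8, 7.0) before and (12.7, 4.3) after, so it travelled √(1.9² + 2.7²) ≈ 3.3 units.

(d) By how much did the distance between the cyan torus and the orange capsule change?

-3.1

The distance was about 9.1 in the first image and 6.0 in the second, so they moved 3.1 units closer together.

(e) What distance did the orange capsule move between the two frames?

3.7

From (10.9, 8.5) to (13.0, 5.5), the orange capsule covered √(2.1² + 3.0²) ≈ 3.7 units.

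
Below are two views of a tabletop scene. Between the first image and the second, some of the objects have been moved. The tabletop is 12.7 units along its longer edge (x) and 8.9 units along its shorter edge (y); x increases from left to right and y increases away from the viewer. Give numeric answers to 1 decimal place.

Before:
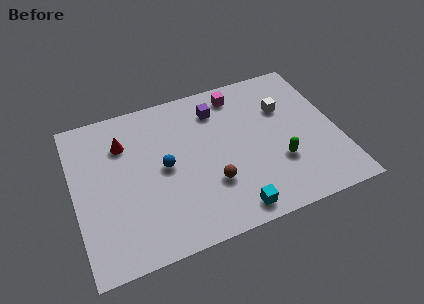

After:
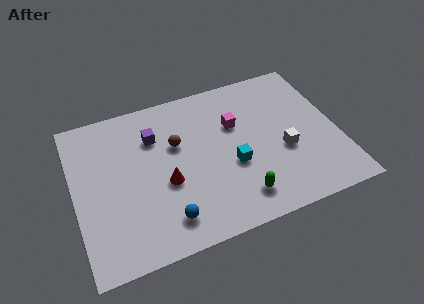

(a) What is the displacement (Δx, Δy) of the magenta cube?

(-0.3, -1.8)

From the two frames, the magenta cube sits at roughly (8.2, 7.6) before and (7.9, 5.8) after.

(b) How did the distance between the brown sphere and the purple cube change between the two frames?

-3.0

They were about 4.3 units apart before and 1.3 after — 3.0 units closer together.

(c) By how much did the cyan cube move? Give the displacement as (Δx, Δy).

(0.3, 2.5)

From the two frames, the cyan cube sits at roughly (7.2, 1.0) before and (7.5, 3.5) after.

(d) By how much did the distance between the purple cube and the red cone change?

-1.8

The distance was about 4.6 in the first image and 2.8 in the second, so they moved 1.8 units closer together.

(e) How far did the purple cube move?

3.2

The purple cube was near (7.1, 7.0) before and (4.0, 6.4) after, so it travelled √(3.1² + 0.6²) ≈ 3.2 units.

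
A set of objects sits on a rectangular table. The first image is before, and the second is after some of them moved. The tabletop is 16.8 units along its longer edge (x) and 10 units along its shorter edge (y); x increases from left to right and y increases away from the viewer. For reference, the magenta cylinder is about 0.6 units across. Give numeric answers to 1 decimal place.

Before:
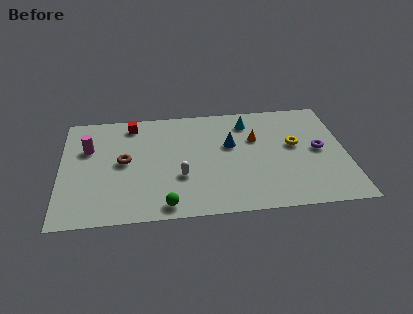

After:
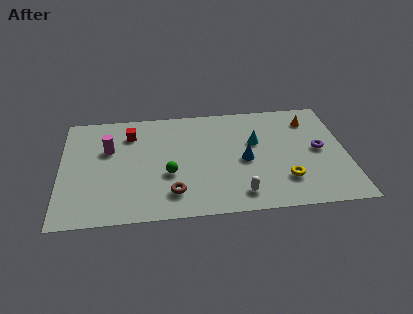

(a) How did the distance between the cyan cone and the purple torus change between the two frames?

-1.2

Before: roughly 5.1 units apart; after: 3.9. That's 1.2 units closer together.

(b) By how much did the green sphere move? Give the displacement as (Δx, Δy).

(0.2, 2.7)

The green sphere was at about (6.1, 1.1) and moved to about (6.3, 3.8).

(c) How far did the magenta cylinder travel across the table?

1.2

From (1.6, 6.6) to (2.8, 6.4), the magenta cylinder covered √(1.2² + 0.2²) ≈ 1.2 units.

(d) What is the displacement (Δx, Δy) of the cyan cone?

(0.4, -1.9)

From the two frames, the cyan cone sits at roughly (11.1, 8.1) before and (11.5, 6.2) after.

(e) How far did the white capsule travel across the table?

3.9

The white capsule moved from about (7.0, 3.5) to (10.4, 1.6), a distance of √(3.4² + 1.9²) ≈ 3.9.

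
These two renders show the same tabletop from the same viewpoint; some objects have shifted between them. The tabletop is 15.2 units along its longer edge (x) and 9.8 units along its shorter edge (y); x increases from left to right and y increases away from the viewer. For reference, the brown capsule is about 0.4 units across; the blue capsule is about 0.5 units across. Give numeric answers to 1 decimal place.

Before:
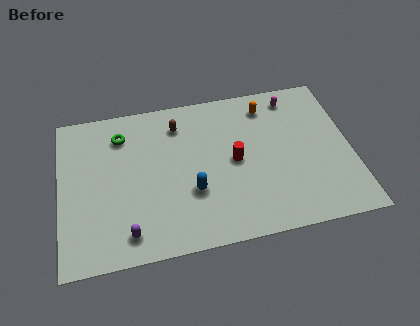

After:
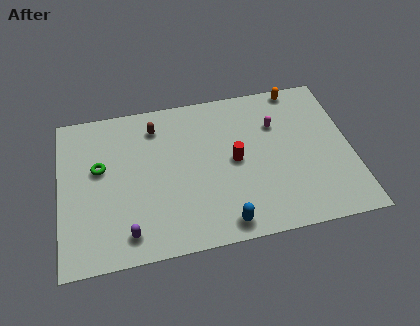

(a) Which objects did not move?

the red cylinder and the purple capsule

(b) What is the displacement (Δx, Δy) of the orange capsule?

(1.7, 0.9)

From the two frames, the orange capsule sits at roughly (11.0, 8.1) before and (12.7, 9.0) after.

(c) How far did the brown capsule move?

1.2

The brown capsule was near (6.3, 7.8) before and (5.1, 7.9) after, so it travelled √(1.2² + 0.1²) ≈ 1.2 units.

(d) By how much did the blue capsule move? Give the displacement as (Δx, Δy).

(1.5, -2.3)

The blue capsule was at about (6.8, 3.4) and moved to about (8.3, 1.1).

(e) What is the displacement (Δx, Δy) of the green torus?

(-1.2, -1.9)

The green torus started near (3.3, 7.7) and ended near (2.1, 5.8).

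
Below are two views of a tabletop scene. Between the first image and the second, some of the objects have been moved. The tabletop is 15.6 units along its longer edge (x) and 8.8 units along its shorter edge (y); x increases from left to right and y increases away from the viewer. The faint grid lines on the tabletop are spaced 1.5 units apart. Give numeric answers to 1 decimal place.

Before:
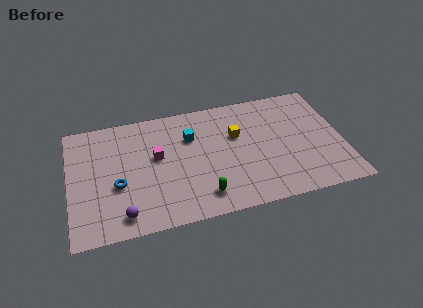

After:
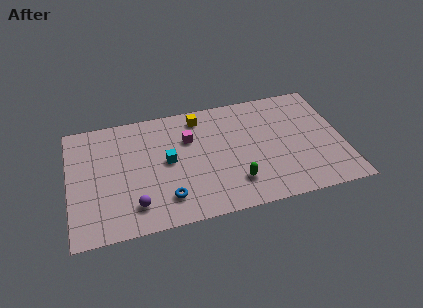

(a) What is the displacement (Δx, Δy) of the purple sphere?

(0.7, 0.5)

The purple sphere was at about (2.9, 1.3) and moved to about (3.6, 1.8).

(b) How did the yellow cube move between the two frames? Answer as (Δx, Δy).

(-2.0, 1.9)

The yellow cube started near (9.6, 5.6) and ended near (7.6, 7.5).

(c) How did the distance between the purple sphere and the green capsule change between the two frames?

+1.2

They were about 4.5 units apart before and 5.7 after — 1.2 units further apart.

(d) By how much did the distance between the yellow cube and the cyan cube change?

+0.9

They were about 2.6 units apart before and 3.5 after — 0.9 units further apart.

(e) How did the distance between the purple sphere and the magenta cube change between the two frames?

+1.0

The distance was about 4.3 in the first image and 5.3 in the second, so they moved 1.0 units further apart.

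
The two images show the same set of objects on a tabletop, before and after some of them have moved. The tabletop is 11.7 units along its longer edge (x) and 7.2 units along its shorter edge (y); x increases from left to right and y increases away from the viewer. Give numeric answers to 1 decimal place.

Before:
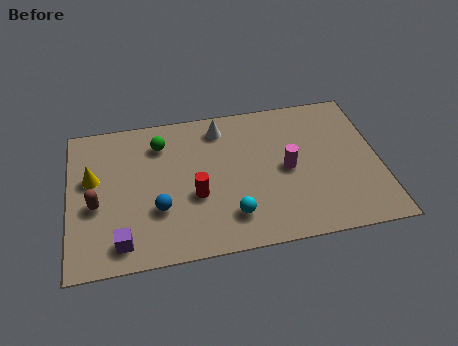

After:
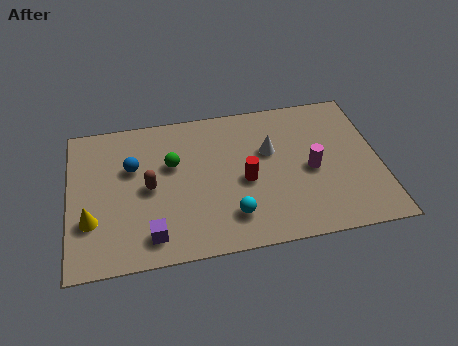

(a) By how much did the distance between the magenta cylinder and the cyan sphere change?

+0.6

They were about 2.9 units apart before and 3.5 after — 0.6 units further apart.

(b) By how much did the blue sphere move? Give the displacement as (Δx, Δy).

(-0.9, 2.2)

From the two frames, the blue sphere sits at roughly (3.3, 2.4) before and (2.4, 4.6) after.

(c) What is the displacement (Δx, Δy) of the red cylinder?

(1.9, 0.4)

The red cylinder started near (4.7, 2.8) and ended near (6.6, 3.2).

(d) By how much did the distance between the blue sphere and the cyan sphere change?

+1.9

The distance was about 2.8 in the first image and 4.7 in the second, so they moved 1.9 units further apart.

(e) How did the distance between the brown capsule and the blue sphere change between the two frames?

-1.1

Before: roughly 2.4 units apart; after: 1.3. That's 1.1 units closer together.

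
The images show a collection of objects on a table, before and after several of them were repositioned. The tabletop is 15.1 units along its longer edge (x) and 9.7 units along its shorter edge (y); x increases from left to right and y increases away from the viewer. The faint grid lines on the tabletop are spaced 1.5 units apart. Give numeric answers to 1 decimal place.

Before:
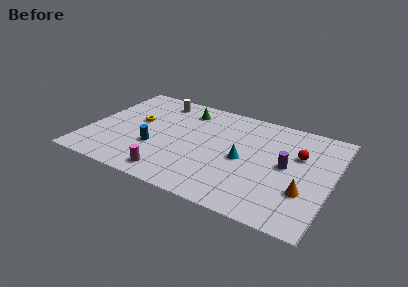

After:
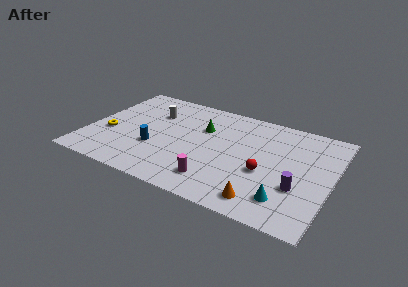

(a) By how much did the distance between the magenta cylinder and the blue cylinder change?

+1.8

The distance was about 2.5 in the first image and 4.3 in the second, so they moved 1.8 units further apart.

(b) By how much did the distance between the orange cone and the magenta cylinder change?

-5.2

The distance was about 8.2 in the first image and 3.0 in the second, so they moved 5.2 units closer together.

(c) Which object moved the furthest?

the cyan cone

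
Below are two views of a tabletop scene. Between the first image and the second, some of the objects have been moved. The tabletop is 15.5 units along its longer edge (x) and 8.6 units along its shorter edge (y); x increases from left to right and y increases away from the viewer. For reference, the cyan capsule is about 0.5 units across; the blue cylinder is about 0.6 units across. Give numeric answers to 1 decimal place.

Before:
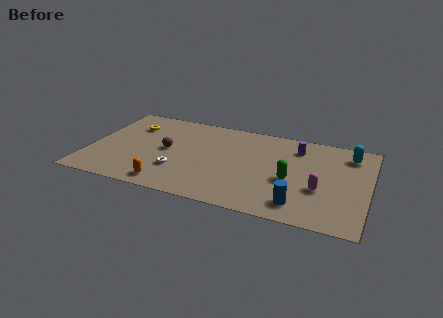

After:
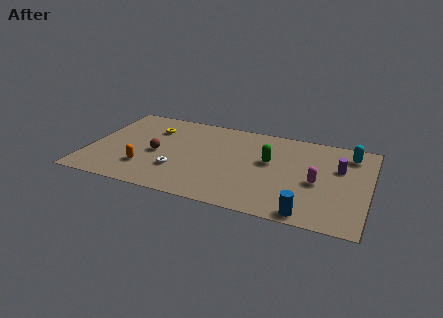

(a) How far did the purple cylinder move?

2.7

The purple cylinder moved from about (11.4, 6.8) to (13.8, 5.5), a distance of √(2.4² + 1.3²) ≈ 2.7.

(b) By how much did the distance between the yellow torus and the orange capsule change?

-1.8

Before: roughly 5.8 units apart; after: 4.0. That's 1.8 units closer together.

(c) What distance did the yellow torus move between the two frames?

1.2

The yellow torus moved from about (2.1, 6.3) to (3.3, 6.3), a distance of √(1.2² + 0.0²) ≈ 1.2.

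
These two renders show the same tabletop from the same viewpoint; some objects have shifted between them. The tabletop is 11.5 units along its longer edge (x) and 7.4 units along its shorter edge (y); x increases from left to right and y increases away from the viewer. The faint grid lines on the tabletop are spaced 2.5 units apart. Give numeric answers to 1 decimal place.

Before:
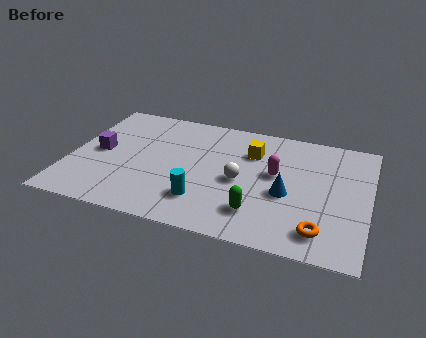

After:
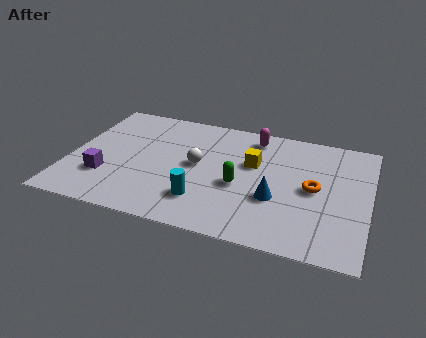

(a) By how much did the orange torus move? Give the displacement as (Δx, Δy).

(-0.4, 2.4)

The orange torus started near (9.8, 1.3) and ended near (9.4, 3.7).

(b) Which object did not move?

the cyan cylinder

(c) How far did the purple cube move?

1.6

The purple cube moved from about (1.1, 3.7) to (1.5, 2.2), a distance of √(0.4² + 1.5²) ≈ 1.6.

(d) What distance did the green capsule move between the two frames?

1.6

The green capsule was near (7.4, 1.7) before and (6.6, 3.1) after, so it travelled √(0.8² + 1.4²) ≈ 1.6 units.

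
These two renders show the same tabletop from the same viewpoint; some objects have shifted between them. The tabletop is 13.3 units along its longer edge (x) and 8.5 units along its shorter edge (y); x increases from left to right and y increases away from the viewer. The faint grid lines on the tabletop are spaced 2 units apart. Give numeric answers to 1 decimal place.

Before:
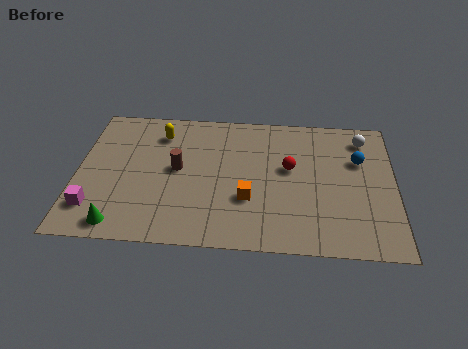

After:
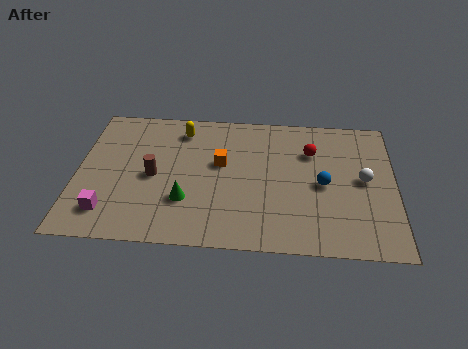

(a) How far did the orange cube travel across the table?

2.4

The orange cube was near (7.2, 2.9) before and (6.0, 5.0) after, so it travelled √(1.2² + 2.1²) ≈ 2.4 units.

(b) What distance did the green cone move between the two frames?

3.1

From (1.9, 1.0) to (4.6, 2.6), the green cone covered √(2.7² + 1.6²) ≈ 3.1 units.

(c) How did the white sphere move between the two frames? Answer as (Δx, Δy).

(0.0, -2.6)

The white sphere started near (12.0, 7.0) and ended near (12.0, 4.4).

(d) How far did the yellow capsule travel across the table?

0.9

The yellow capsule moved from about (3.4, 6.7) to (4.3, 7.0), a distance of √(0.9² + 0.3²) ≈ 0.9.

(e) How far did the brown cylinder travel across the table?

1.1

From (4.2, 4.5) to (3.2, 4.0), the brown cylinder covered √(1.0² + 0.5²) ≈ 1.1 units.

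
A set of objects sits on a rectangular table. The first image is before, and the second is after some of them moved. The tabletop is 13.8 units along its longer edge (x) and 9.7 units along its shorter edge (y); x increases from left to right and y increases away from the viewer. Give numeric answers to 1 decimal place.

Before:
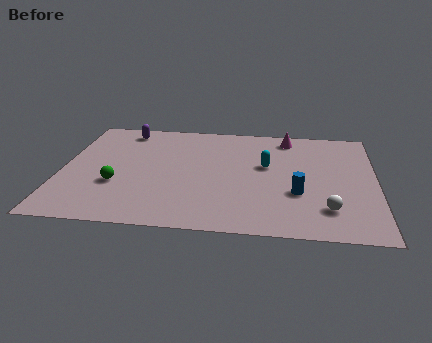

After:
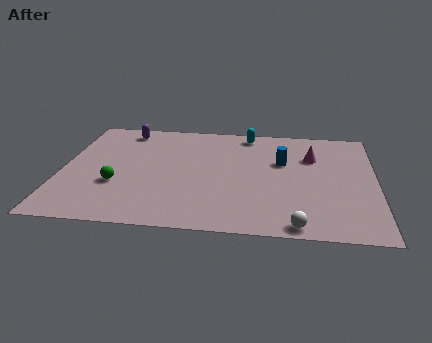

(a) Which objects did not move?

the purple capsule and the green sphere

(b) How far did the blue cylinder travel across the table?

2.8

From (10.4, 3.4) to (9.7, 6.1), the blue cylinder covered √(0.7² + 2.7²) ≈ 2.8 units.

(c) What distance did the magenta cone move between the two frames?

2.0

The magenta cone was near (9.9, 8.4) before and (11.0, 6.7) after, so it travelled √(1.1² + 1.7²) ≈ 2.0 units.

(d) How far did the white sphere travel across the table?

1.9

From (11.7, 2.2) to (10.4, 0.8), the white sphere covered √(1.3² + 1.4²) ≈ 1.9 units.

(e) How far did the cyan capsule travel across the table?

3.0

The cyan capsule was near (9.0, 5.7) before and (8.1, 8.6) after, so it travelled √(0.9² + 2.9²) ≈ 3.0 units.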